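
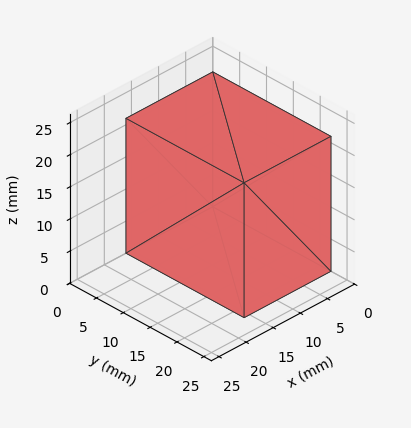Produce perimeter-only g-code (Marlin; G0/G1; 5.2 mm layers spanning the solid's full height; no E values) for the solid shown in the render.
Reading the render: the shape is a rectangular box, roughly 16 × 22 mm footprint and 21 mm tall (dimensions read to the nearest mm from the axis ticks). For the g-code, the solid's height is divided into equal slices at the stated Δz and each level perimeter traced with G1 moves after a G0 lift.

; perimeter-only toolpath
G21 ; units = mm
G90 ; absolute positioning
G28 ; home
; layer 1
G0 Z5.2
G0 X0.0 Y0.0
G1 X16.0 Y0.0
G1 X16.0 Y22.0
G1 X0.0 Y22.0
G1 X0.0 Y0.0
; layer 2
G0 Z10.5
G0 X0.0 Y0.0
G1 X16.0 Y0.0
G1 X16.0 Y22.0
G1 X0.0 Y22.0
G1 X0.0 Y0.0
; layer 3
G0 Z15.8
G0 X0.0 Y0.0
G1 X16.0 Y0.0
G1 X16.0 Y22.0
G1 X0.0 Y22.0
G1 X0.0 Y0.0
; layer 4
G0 Z21.0
G0 X0.0 Y0.0
G1 X16.0 Y0.0
G1 X16.0 Y22.0
G1 X0.0 Y22.0
G1 X0.0 Y0.0
M2 ; end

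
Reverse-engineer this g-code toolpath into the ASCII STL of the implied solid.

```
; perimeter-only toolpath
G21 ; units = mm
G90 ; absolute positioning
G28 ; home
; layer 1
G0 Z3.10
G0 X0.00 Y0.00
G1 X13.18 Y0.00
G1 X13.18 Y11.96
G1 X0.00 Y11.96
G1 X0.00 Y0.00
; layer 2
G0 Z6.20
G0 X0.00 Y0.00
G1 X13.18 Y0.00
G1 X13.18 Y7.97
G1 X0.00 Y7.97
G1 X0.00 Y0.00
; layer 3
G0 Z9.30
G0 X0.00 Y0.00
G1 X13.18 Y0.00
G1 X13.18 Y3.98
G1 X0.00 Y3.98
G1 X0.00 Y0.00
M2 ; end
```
solid part
  facet normal 0.0000 0.0000 -1.0000
    outer loop
      vertex 13.18 15.94 0.00
      vertex 13.18 0.00 0.00
      vertex 0.00 0.00 0.00
    endloop
  endfacet
  facet normal 0.0000 0.0000 -1.0000
    outer loop
      vertex 0.00 15.94 0.00
      vertex 13.18 15.94 0.00
      vertex 0.00 0.00 0.00
    endloop
  endfacet
  facet normal 0.0000 -1.0000 0.0000
    outer loop
      vertex 0.00 0.00 0.00
      vertex 13.18 0.00 0.00
      vertex 13.18 0.00 12.40
    endloop
  endfacet
  facet normal 0.0000 -1.0000 0.0000
    outer loop
      vertex 0.00 0.00 0.00
      vertex 13.18 0.00 12.40
      vertex 0.00 0.00 12.40
    endloop
  endfacet
  facet normal 0.0000 0.6140 0.7893
    outer loop
      vertex 0.00 0.00 12.40
      vertex 13.18 0.00 12.40
      vertex 13.18 15.94 0.00
    endloop
  endfacet
  facet normal 0.0000 0.6140 0.7893
    outer loop
      vertex 0.00 0.00 12.40
      vertex 13.18 15.94 0.00
      vertex 0.00 15.94 0.00
    endloop
  endfacet
  facet normal -1.0000 0.0000 0.0000
    outer loop
      vertex 0.00 0.00 12.40
      vertex 0.00 15.94 0.00
      vertex 0.00 0.00 0.00
    endloop
  endfacet
  facet normal 1.0000 0.0000 0.0000
    outer loop
      vertex 13.18 0.00 0.00
      vertex 13.18 15.94 0.00
      vertex 13.18 0.00 12.40
    endloop
  endfacet
endsolid part

The G0 Z moves step by Δz≈3.10 mm. The G1 loops shrink linearly with z, so the solid tapers from its base footprint up to z≈12.4. Closing with a flat bottom cap and the tapered top and triangulating gives 8 facets — a wedge (ramp): 13.2 × 15.9 mm base, rising to 12.4 mm along the y=0 edge and sloping linearly to z=0 at y=15.9.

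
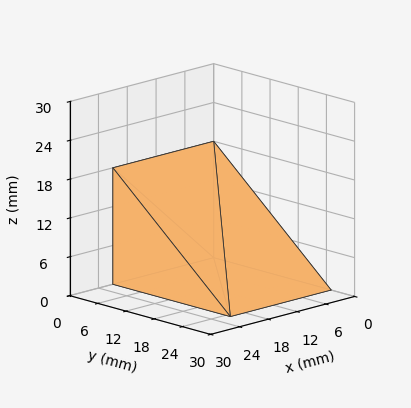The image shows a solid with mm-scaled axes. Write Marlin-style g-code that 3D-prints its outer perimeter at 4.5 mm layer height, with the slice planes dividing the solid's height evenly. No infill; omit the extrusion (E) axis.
Reading the render: the shape is a wedge (ramp): 21 × 25 mm base, rising to 18 mm along the y=0 edge and sloping linearly to z=0 at y=25 (dimensions read to the nearest mm from the axis ticks). For the g-code, the solid's height is divided into equal slices at the stated Δz and each level perimeter traced with G1 moves after a G0 lift.

; perimeter-only toolpath
G21 ; units = mm
G90 ; absolute positioning
G28 ; home
; layer 1
G0 Z4.5
G0 X0.0 Y0.0
G1 X21.0 Y0.0
G1 X21.0 Y18.8
G1 X0.0 Y18.8
G1 X0.0 Y0.0
; layer 2
G0 Z9.0
G0 X0.0 Y0.0
G1 X21.0 Y0.0
G1 X21.0 Y12.5
G1 X0.0 Y12.5
G1 X0.0 Y0.0
; layer 3
G0 Z13.5
G0 X0.0 Y0.0
G1 X21.0 Y0.0
G1 X21.0 Y6.2
G1 X0.0 Y6.2
G1 X0.0 Y0.0
M2 ; end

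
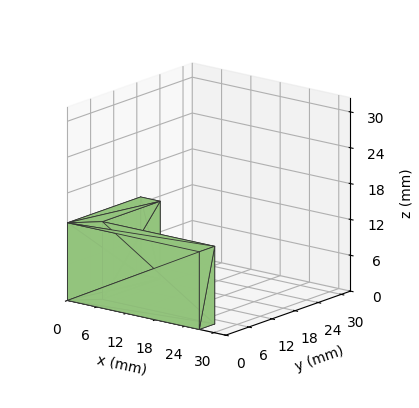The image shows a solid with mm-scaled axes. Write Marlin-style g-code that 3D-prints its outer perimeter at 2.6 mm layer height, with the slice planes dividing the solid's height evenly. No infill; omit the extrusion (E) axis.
Reading the render: the shape is an L-shaped prism: outer 27 × 19 mm, arm thicknesses ≈ 4 mm (horizontal) and 4 mm (vertical), extruded 13 mm in z (dimensions read to the nearest mm from the axis ticks). For the g-code, the solid's height is divided into equal slices at the stated Δz and each level perimeter traced with G1 moves after a G0 lift.

; perimeter-only toolpath
G21 ; units = mm
G90 ; absolute positioning
G28 ; home
; layer 1
G0 Z2.6
G0 X0.0 Y0.0
G1 X27.0 Y0.0
G1 X27.0 Y4.0
G1 X4.0 Y4.0
G1 X4.0 Y19.0
G1 X0.0 Y19.0
G1 X0.0 Y0.0
; layer 2
G0 Z5.2
G0 X0.0 Y0.0
G1 X27.0 Y0.0
G1 X27.0 Y4.0
G1 X4.0 Y4.0
G1 X4.0 Y19.0
G1 X0.0 Y19.0
G1 X0.0 Y0.0
; layer 3
G0 Z7.8
G0 X0.0 Y0.0
G1 X27.0 Y0.0
G1 X27.0 Y4.0
G1 X4.0 Y4.0
G1 X4.0 Y19.0
G1 X0.0 Y19.0
G1 X0.0 Y0.0
; layer 4
G0 Z10.4
G0 X0.0 Y0.0
G1 X27.0 Y0.0
G1 X27.0 Y4.0
G1 X4.0 Y4.0
G1 X4.0 Y19.0
G1 X0.0 Y19.0
G1 X0.0 Y0.0
; layer 5
G0 Z13.0
G0 X0.0 Y0.0
G1 X27.0 Y0.0
G1 X27.0 Y4.0
G1 X4.0 Y4.0
G1 X4.0 Y19.0
G1 X0.0 Y19.0
G1 X0.0 Y0.0
M2 ; end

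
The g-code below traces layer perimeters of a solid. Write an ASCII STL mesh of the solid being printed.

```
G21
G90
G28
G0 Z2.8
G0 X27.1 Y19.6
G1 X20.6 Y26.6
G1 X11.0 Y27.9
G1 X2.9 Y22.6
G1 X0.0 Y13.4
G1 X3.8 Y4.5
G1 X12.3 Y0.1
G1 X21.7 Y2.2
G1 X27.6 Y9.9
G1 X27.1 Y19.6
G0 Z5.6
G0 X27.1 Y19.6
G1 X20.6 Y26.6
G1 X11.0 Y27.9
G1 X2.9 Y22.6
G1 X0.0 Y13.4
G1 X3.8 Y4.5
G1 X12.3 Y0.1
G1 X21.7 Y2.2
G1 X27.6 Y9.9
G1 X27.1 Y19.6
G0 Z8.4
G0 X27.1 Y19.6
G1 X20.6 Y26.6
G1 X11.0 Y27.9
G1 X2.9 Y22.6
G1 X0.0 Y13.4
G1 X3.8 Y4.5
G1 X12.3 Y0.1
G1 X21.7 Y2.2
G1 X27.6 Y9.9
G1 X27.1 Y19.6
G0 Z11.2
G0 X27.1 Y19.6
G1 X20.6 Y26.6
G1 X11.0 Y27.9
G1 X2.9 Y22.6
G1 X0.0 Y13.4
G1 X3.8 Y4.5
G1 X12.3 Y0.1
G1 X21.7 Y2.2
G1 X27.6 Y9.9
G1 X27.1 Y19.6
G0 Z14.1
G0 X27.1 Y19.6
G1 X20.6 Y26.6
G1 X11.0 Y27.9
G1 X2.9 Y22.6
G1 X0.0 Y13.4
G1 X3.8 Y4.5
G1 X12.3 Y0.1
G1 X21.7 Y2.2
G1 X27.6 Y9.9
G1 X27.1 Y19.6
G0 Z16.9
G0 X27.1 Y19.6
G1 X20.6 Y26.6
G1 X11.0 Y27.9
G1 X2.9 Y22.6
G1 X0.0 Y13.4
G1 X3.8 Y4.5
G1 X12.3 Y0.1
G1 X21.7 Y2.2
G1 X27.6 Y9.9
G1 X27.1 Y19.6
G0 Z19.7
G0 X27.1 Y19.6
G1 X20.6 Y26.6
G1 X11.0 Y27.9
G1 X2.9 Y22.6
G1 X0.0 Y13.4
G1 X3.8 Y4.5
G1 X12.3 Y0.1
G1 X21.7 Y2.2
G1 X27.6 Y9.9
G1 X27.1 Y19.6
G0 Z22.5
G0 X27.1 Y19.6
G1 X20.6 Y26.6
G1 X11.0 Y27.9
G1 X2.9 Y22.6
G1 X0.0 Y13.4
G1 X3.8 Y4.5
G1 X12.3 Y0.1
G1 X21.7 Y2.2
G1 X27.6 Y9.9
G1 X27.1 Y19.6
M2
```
solid part
  facet normal 0.0000 0.0000 -1.0000
    outer loop
      vertex 11.0 27.9 0.0
      vertex 20.6 26.6 0.0
      vertex 27.1 19.6 0.0
    endloop
  endfacet
  facet normal 0.0000 0.0000 -1.0000
    outer loop
      vertex 2.9 22.6 0.0
      vertex 11.0 27.9 0.0
      vertex 27.1 19.6 0.0
    endloop
  endfacet
  facet normal 0.0000 0.0000 -1.0000
    outer loop
      vertex 0.0 13.4 0.0
      vertex 2.9 22.6 0.0
      vertex 27.1 19.6 0.0
    endloop
  endfacet
  facet normal 0.0000 0.0000 -1.0000
    outer loop
      vertex 3.8 4.5 0.0
      vertex 0.0 13.4 0.0
      vertex 27.1 19.6 0.0
    endloop
  endfacet
  facet normal 0.0000 0.0000 -1.0000
    outer loop
      vertex 12.3 0.1 0.0
      vertex 3.8 4.5 0.0
      vertex 27.1 19.6 0.0
    endloop
  endfacet
  facet normal 0.0000 0.0000 -1.0000
    outer loop
      vertex 21.7 2.2 0.0
      vertex 12.3 0.1 0.0
      vertex 27.1 19.6 0.0
    endloop
  endfacet
  facet normal 0.0000 0.0000 -1.0000
    outer loop
      vertex 27.6 9.9 0.0
      vertex 21.7 2.2 0.0
      vertex 27.1 19.6 0.0
    endloop
  endfacet
  facet normal 0.0000 0.0000 1.0000
    outer loop
      vertex 27.1 19.6 22.5
      vertex 20.6 26.6 22.5
      vertex 11.0 27.9 22.5
    endloop
  endfacet
  facet normal 0.0000 0.0000 1.0000
    outer loop
      vertex 27.1 19.6 22.5
      vertex 11.0 27.9 22.5
      vertex 2.9 22.6 22.5
    endloop
  endfacet
  facet normal 0.0000 0.0000 1.0000
    outer loop
      vertex 27.1 19.6 22.5
      vertex 2.9 22.6 22.5
      vertex 0.0 13.4 22.5
    endloop
  endfacet
  facet normal 0.0000 0.0000 1.0000
    outer loop
      vertex 27.1 19.6 22.5
      vertex 0.0 13.4 22.5
      vertex 3.8 4.5 22.5
    endloop
  endfacet
  facet normal 0.0000 0.0000 1.0000
    outer loop
      vertex 27.1 19.6 22.5
      vertex 3.8 4.5 22.5
      vertex 12.3 0.1 22.5
    endloop
  endfacet
  facet normal 0.0000 0.0000 1.0000
    outer loop
      vertex 27.1 19.6 22.5
      vertex 12.3 0.1 22.5
      vertex 21.7 2.2 22.5
    endloop
  endfacet
  facet normal 0.0000 0.0000 1.0000
    outer loop
      vertex 27.1 19.6 22.5
      vertex 21.7 2.2 22.5
      vertex 27.6 9.9 22.5
    endloop
  endfacet
  facet normal 0.7328 0.6805 0.0000
    outer loop
      vertex 27.1 19.6 0.0
      vertex 20.6 26.6 0.0
      vertex 20.6 26.6 22.5
    endloop
  endfacet
  facet normal 0.7328 0.6805 0.0000
    outer loop
      vertex 27.1 19.6 0.0
      vertex 20.6 26.6 22.5
      vertex 27.1 19.6 22.5
    endloop
  endfacet
  facet normal 0.1342 0.9910 0.0000
    outer loop
      vertex 20.6 26.6 0.0
      vertex 11.0 27.9 0.0
      vertex 11.0 27.9 22.5
    endloop
  endfacet
  facet normal 0.1342 0.9910 0.0000
    outer loop
      vertex 20.6 26.6 0.0
      vertex 11.0 27.9 22.5
      vertex 20.6 26.6 22.5
    endloop
  endfacet
  facet normal -0.5475 0.8368 0.0000
    outer loop
      vertex 11.0 27.9 0.0
      vertex 2.9 22.6 0.0
      vertex 2.9 22.6 22.5
    endloop
  endfacet
  facet normal -0.5475 0.8368 0.0000
    outer loop
      vertex 11.0 27.9 0.0
      vertex 2.9 22.6 22.5
      vertex 11.0 27.9 22.5
    endloop
  endfacet
  facet normal -0.9537 0.3006 0.0000
    outer loop
      vertex 2.9 22.6 0.0
      vertex 0.0 13.4 0.0
      vertex 0.0 13.4 22.5
    endloop
  endfacet
  facet normal -0.9537 0.3006 0.0000
    outer loop
      vertex 2.9 22.6 0.0
      vertex 0.0 13.4 22.5
      vertex 2.9 22.6 22.5
    endloop
  endfacet
  facet normal -0.9197 -0.3927 0.0000
    outer loop
      vertex 0.0 13.4 0.0
      vertex 3.8 4.5 0.0
      vertex 3.8 4.5 22.5
    endloop
  endfacet
  facet normal -0.9197 -0.3927 0.0000
    outer loop
      vertex 0.0 13.4 0.0
      vertex 3.8 4.5 22.5
      vertex 0.0 13.4 22.5
    endloop
  endfacet
  facet normal -0.4597 -0.8881 0.0000
    outer loop
      vertex 3.8 4.5 0.0
      vertex 12.3 0.1 0.0
      vertex 12.3 0.1 22.5
    endloop
  endfacet
  facet normal -0.4597 -0.8881 0.0000
    outer loop
      vertex 3.8 4.5 0.0
      vertex 12.3 0.1 22.5
      vertex 3.8 4.5 22.5
    endloop
  endfacet
  facet normal 0.2180 -0.9759 0.0000
    outer loop
      vertex 12.3 0.1 0.0
      vertex 21.7 2.2 0.0
      vertex 21.7 2.2 22.5
    endloop
  endfacet
  facet normal 0.2180 -0.9759 0.0000
    outer loop
      vertex 12.3 0.1 0.0
      vertex 21.7 2.2 22.5
      vertex 12.3 0.1 22.5
    endloop
  endfacet
  facet normal 0.7938 -0.6082 0.0000
    outer loop
      vertex 21.7 2.2 0.0
      vertex 27.6 9.9 0.0
      vertex 27.6 9.9 22.5
    endloop
  endfacet
  facet normal 0.7938 -0.6082 0.0000
    outer loop
      vertex 21.7 2.2 0.0
      vertex 27.6 9.9 22.5
      vertex 21.7 2.2 22.5
    endloop
  endfacet
  facet normal 0.9987 0.0515 0.0000
    outer loop
      vertex 27.6 9.9 0.0
      vertex 27.1 19.6 0.0
      vertex 27.1 19.6 22.5
    endloop
  endfacet
  facet normal 0.9987 0.0515 0.0000
    outer loop
      vertex 27.6 9.9 0.0
      vertex 27.1 19.6 22.5
      vertex 27.6 9.9 22.5
    endloop
  endfacet
endsolid part

The G0 Z moves step by Δz≈2.8 mm. Every layer's G1 loop is the same polygon, so the solid is a straight extrusion of it from z=0 to z≈22.5. Closing with flat bottom and top caps and triangulating gives 32 facets — a regular 9-sided prism (a cylinder approximated with 9 flat sides), circumscribed radius ≈ 14.1 mm, height ≈ 22.5 mm.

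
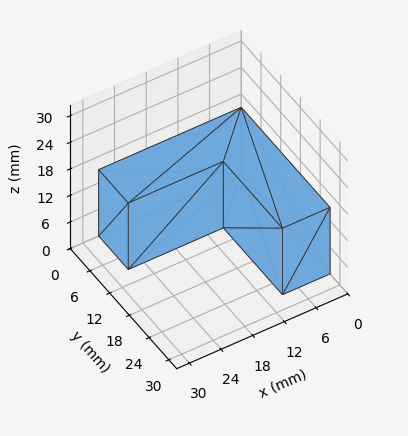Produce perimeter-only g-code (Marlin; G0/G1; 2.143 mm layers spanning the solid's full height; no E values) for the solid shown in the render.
Reading the render: the shape is an L-shaped prism: outer 27 × 27 mm, arm thicknesses ≈ 9 mm (horizontal) and 9 mm (vertical), extruded 15 mm in z (dimensions read to the nearest mm from the axis ticks). For the g-code, the solid's height is divided into equal slices at the stated Δz and each level perimeter traced with G1 moves after a G0 lift.

; perimeter-only toolpath
G21 ; units = mm
G90 ; absolute positioning
G28 ; home
; layer 1
G0 Z2.143
G0 X0.000 Y0.000
G1 X27.000 Y0.000
G1 X27.000 Y9.000
G1 X9.000 Y9.000
G1 X9.000 Y27.000
G1 X0.000 Y27.000
G1 X0.000 Y0.000
; layer 2
G0 Z4.286
G0 X0.000 Y0.000
G1 X27.000 Y0.000
G1 X27.000 Y9.000
G1 X9.000 Y9.000
G1 X9.000 Y27.000
G1 X0.000 Y27.000
G1 X0.000 Y0.000
; layer 3
G0 Z6.429
G0 X0.000 Y0.000
G1 X27.000 Y0.000
G1 X27.000 Y9.000
G1 X9.000 Y9.000
G1 X9.000 Y27.000
G1 X0.000 Y27.000
G1 X0.000 Y0.000
; layer 4
G0 Z8.571
G0 X0.000 Y0.000
G1 X27.000 Y0.000
G1 X27.000 Y9.000
G1 X9.000 Y9.000
G1 X9.000 Y27.000
G1 X0.000 Y27.000
G1 X0.000 Y0.000
; layer 5
G0 Z10.714
G0 X0.000 Y0.000
G1 X27.000 Y0.000
G1 X27.000 Y9.000
G1 X9.000 Y9.000
G1 X9.000 Y27.000
G1 X0.000 Y27.000
G1 X0.000 Y0.000
; layer 6
G0 Z12.857
G0 X0.000 Y0.000
G1 X27.000 Y0.000
G1 X27.000 Y9.000
G1 X9.000 Y9.000
G1 X9.000 Y27.000
G1 X0.000 Y27.000
G1 X0.000 Y0.000
; layer 7
G0 Z15.000
G0 X0.000 Y0.000
G1 X27.000 Y0.000
G1 X27.000 Y9.000
G1 X9.000 Y9.000
G1 X9.000 Y27.000
G1 X0.000 Y27.000
G1 X0.000 Y0.000
M2 ; end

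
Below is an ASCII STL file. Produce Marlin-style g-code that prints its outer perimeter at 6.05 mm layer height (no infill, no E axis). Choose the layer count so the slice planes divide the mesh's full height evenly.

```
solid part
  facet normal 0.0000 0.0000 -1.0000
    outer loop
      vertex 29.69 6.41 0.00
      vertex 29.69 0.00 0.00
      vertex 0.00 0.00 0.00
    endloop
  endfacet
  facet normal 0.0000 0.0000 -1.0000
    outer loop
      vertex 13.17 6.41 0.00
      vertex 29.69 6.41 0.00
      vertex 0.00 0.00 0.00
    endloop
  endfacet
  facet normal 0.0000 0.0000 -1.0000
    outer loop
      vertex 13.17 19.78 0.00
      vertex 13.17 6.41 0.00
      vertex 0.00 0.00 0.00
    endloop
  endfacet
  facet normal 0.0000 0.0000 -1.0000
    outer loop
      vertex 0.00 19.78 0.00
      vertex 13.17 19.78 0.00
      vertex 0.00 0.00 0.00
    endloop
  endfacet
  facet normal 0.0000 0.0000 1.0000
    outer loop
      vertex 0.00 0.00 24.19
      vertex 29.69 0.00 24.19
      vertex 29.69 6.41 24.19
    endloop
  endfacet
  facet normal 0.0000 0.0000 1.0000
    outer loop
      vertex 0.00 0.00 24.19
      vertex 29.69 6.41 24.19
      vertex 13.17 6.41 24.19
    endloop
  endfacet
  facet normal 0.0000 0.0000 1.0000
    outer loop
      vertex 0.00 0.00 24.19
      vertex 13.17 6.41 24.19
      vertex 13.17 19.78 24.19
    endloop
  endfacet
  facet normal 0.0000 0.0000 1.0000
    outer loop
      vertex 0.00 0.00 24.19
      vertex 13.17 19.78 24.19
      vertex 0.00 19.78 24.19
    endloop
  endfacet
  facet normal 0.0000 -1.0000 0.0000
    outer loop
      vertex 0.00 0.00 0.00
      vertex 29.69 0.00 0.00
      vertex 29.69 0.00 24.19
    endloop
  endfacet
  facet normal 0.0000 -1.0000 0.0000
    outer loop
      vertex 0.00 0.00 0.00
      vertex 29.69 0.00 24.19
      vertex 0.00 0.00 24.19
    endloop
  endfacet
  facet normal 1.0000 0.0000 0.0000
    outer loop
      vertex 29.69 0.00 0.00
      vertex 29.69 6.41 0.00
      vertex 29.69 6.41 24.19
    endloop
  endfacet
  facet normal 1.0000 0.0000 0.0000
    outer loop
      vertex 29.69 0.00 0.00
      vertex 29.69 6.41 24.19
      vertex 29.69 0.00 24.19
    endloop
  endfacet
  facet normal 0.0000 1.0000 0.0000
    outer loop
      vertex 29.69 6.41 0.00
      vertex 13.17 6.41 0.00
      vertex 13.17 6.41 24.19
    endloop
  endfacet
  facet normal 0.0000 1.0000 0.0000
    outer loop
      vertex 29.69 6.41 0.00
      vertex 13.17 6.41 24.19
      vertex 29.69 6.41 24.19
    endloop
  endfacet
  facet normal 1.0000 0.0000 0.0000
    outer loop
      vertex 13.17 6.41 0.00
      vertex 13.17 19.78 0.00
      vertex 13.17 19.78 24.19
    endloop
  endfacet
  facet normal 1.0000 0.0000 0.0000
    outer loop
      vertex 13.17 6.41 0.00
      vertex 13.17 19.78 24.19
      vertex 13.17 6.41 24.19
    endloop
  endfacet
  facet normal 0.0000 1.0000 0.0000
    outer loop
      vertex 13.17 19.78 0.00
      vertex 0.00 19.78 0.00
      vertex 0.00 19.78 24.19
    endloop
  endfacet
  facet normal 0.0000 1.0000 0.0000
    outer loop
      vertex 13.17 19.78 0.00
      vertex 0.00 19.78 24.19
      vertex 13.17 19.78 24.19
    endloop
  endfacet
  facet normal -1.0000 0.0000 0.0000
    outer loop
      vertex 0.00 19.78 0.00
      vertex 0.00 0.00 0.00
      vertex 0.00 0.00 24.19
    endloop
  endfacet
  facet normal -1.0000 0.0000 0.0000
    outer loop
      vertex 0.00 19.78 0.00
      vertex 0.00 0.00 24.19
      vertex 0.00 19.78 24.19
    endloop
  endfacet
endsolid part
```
; perimeter-only toolpath
G21 ; units = mm
G90 ; absolute positioning
G28 ; home
; layer 1
G0 Z6.05
G0 X0.00 Y0.00
G1 X29.69 Y0.00
G1 X29.69 Y6.41
G1 X13.17 Y6.41
G1 X13.17 Y19.78
G1 X0.00 Y19.78
G1 X0.00 Y0.00
; layer 2
G0 Z12.10
G0 X0.00 Y0.00
G1 X29.69 Y0.00
G1 X29.69 Y6.41
G1 X13.17 Y6.41
G1 X13.17 Y19.78
G1 X0.00 Y19.78
G1 X0.00 Y0.00
; layer 3
G0 Z18.14
G0 X0.00 Y0.00
G1 X29.69 Y0.00
G1 X29.69 Y6.41
G1 X13.17 Y6.41
G1 X13.17 Y19.78
G1 X0.00 Y19.78
G1 X0.00 Y0.00
; layer 4
G0 Z24.19
G0 X0.00 Y0.00
G1 X29.69 Y0.00
G1 X29.69 Y6.41
G1 X13.17 Y6.41
G1 X13.17 Y19.78
G1 X0.00 Y19.78
G1 X0.00 Y0.00
M2 ; end

The solid is an L-shaped prism: outer 29.7 × 19.8 mm, arm thicknesses ≈ 6.41 mm (horizontal) and 13.2 mm (vertical), extruded 24.2 mm in z. Slicing at Δz = 6.05 mm — 4 equal slices spanning the solid's height, so layer i sits at z = i·h/4 — gives 4 non-empty perimeters. Each is a 6-segment closed polygon; G0 lifts to the layer z and rapids to the start vertex, then G1 traces the edges.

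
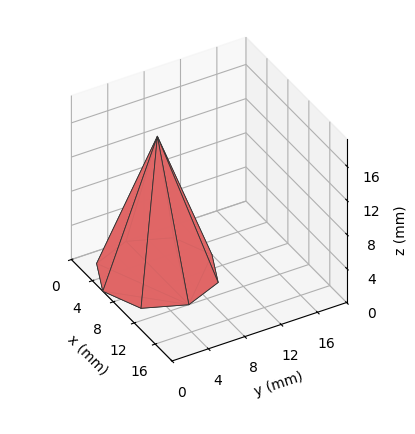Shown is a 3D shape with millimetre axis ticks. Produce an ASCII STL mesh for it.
Reading the render: the shape is a regular 8-sided pyramid, base circumscribed radius ≈ 6 mm, apex at z ≈ 16 mm (dimensions read to the nearest mm from the axis ticks). For the STL, each face is triangulated and given an outward normal.

solid part
  facet normal 0.0000 0.0000 -1.0000
    outer loop
      vertex 6.00 12.00 0.00
      vertex 10.24 10.24 0.00
      vertex 12.00 6.00 0.00
    endloop
  endfacet
  facet normal 0.0000 0.0000 -1.0000
    outer loop
      vertex 1.76 10.24 0.00
      vertex 6.00 12.00 0.00
      vertex 12.00 6.00 0.00
    endloop
  endfacet
  facet normal 0.0000 0.0000 -1.0000
    outer loop
      vertex 0.00 6.00 0.00
      vertex 1.76 10.24 0.00
      vertex 12.00 6.00 0.00
    endloop
  endfacet
  facet normal 0.0000 0.0000 -1.0000
    outer loop
      vertex 1.76 1.76 0.00
      vertex 0.00 6.00 0.00
      vertex 12.00 6.00 0.00
    endloop
  endfacet
  facet normal 0.0000 0.0000 -1.0000
    outer loop
      vertex 6.00 0.00 0.00
      vertex 1.76 1.76 0.00
      vertex 12.00 6.00 0.00
    endloop
  endfacet
  facet normal 0.0000 0.0000 -1.0000
    outer loop
      vertex 10.24 1.76 0.00
      vertex 6.00 0.00 0.00
      vertex 12.00 6.00 0.00
    endloop
  endfacet
  facet normal 0.8727 0.3623 0.3273
    outer loop
      vertex 12.00 6.00 0.00
      vertex 10.24 10.24 0.00
      vertex 6.00 6.00 16.00
    endloop
  endfacet
  facet normal 0.3623 0.8727 0.3273
    outer loop
      vertex 10.24 10.24 0.00
      vertex 6.00 12.00 0.00
      vertex 6.00 6.00 16.00
    endloop
  endfacet
  facet normal -0.3623 0.8727 0.3273
    outer loop
      vertex 6.00 12.00 0.00
      vertex 1.76 10.24 0.00
      vertex 6.00 6.00 16.00
    endloop
  endfacet
  facet normal -0.8727 0.3623 0.3273
    outer loop
      vertex 1.76 10.24 0.00
      vertex 0.00 6.00 0.00
      vertex 6.00 6.00 16.00
    endloop
  endfacet
  facet normal -0.8727 -0.3623 0.3273
    outer loop
      vertex 0.00 6.00 0.00
      vertex 1.76 1.76 0.00
      vertex 6.00 6.00 16.00
    endloop
  endfacet
  facet normal -0.3623 -0.8727 0.3273
    outer loop
      vertex 1.76 1.76 0.00
      vertex 6.00 0.00 0.00
      vertex 6.00 6.00 16.00
    endloop
  endfacet
  facet normal 0.3623 -0.8727 0.3273
    outer loop
      vertex 6.00 0.00 0.00
      vertex 10.24 1.76 0.00
      vertex 6.00 6.00 16.00
    endloop
  endfacet
  facet normal 0.8727 -0.3623 0.3273
    outer loop
      vertex 10.24 1.76 0.00
      vertex 12.00 6.00 0.00
      vertex 6.00 6.00 16.00
    endloop
  endfacet
endsolid part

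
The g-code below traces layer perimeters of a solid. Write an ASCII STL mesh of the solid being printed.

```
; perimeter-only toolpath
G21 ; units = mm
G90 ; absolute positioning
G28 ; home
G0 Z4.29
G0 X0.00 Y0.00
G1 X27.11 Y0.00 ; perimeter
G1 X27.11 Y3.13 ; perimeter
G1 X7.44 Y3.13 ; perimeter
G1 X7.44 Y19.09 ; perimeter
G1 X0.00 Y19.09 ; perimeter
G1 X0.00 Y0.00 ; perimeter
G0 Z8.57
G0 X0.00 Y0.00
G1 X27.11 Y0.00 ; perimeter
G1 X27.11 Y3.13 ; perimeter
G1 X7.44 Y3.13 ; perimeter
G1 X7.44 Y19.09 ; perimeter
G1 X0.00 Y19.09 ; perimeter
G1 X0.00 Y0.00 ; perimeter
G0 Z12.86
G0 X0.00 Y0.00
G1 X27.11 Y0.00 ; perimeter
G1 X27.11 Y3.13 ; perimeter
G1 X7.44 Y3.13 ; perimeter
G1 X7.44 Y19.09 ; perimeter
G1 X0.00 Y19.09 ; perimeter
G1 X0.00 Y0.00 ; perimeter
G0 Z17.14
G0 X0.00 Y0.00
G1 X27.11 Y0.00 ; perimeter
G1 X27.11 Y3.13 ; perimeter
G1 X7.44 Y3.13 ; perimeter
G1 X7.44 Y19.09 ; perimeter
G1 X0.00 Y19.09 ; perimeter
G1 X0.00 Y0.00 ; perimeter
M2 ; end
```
solid part
  facet normal 0.0000 0.0000 -1.0000
    outer loop
      vertex 27.11 3.13 0.00
      vertex 27.11 0.00 0.00
      vertex 0.00 0.00 0.00
    endloop
  endfacet
  facet normal 0.0000 0.0000 -1.0000
    outer loop
      vertex 7.44 3.13 0.00
      vertex 27.11 3.13 0.00
      vertex 0.00 0.00 0.00
    endloop
  endfacet
  facet normal 0.0000 0.0000 -1.0000
    outer loop
      vertex 7.44 19.09 0.00
      vertex 7.44 3.13 0.00
      vertex 0.00 0.00 0.00
    endloop
  endfacet
  facet normal 0.0000 0.0000 -1.0000
    outer loop
      vertex 0.00 19.09 0.00
      vertex 7.44 19.09 0.00
      vertex 0.00 0.00 0.00
    endloop
  endfacet
  facet normal 0.0000 0.0000 1.0000
    outer loop
      vertex 0.00 0.00 17.14
      vertex 27.11 0.00 17.14
      vertex 27.11 3.13 17.14
    endloop
  endfacet
  facet normal 0.0000 0.0000 1.0000
    outer loop
      vertex 0.00 0.00 17.14
      vertex 27.11 3.13 17.14
      vertex 7.44 3.13 17.14
    endloop
  endfacet
  facet normal 0.0000 0.0000 1.0000
    outer loop
      vertex 0.00 0.00 17.14
      vertex 7.44 3.13 17.14
      vertex 7.44 19.09 17.14
    endloop
  endfacet
  facet normal 0.0000 0.0000 1.0000
    outer loop
      vertex 0.00 0.00 17.14
      vertex 7.44 19.09 17.14
      vertex 0.00 19.09 17.14
    endloop
  endfacet
  facet normal 0.0000 -1.0000 0.0000
    outer loop
      vertex 0.00 0.00 0.00
      vertex 27.11 0.00 0.00
      vertex 27.11 0.00 17.14
    endloop
  endfacet
  facet normal 0.0000 -1.0000 0.0000
    outer loop
      vertex 0.00 0.00 0.00
      vertex 27.11 0.00 17.14
      vertex 0.00 0.00 17.14
    endloop
  endfacet
  facet normal 1.0000 0.0000 0.0000
    outer loop
      vertex 27.11 0.00 0.00
      vertex 27.11 3.13 0.00
      vertex 27.11 3.13 17.14
    endloop
  endfacet
  facet normal 1.0000 0.0000 0.0000
    outer loop
      vertex 27.11 0.00 0.00
      vertex 27.11 3.13 17.14
      vertex 27.11 0.00 17.14
    endloop
  endfacet
  facet normal 0.0000 1.0000 0.0000
    outer loop
      vertex 27.11 3.13 0.00
      vertex 7.44 3.13 0.00
      vertex 7.44 3.13 17.14
    endloop
  endfacet
  facet normal 0.0000 1.0000 0.0000
    outer loop
      vertex 27.11 3.13 0.00
      vertex 7.44 3.13 17.14
      vertex 27.11 3.13 17.14
    endloop
  endfacet
  facet normal 1.0000 0.0000 0.0000
    outer loop
      vertex 7.44 3.13 0.00
      vertex 7.44 19.09 0.00
      vertex 7.44 19.09 17.14
    endloop
  endfacet
  facet normal 1.0000 0.0000 0.0000
    outer loop
      vertex 7.44 3.13 0.00
      vertex 7.44 19.09 17.14
      vertex 7.44 3.13 17.14
    endloop
  endfacet
  facet normal 0.0000 1.0000 0.0000
    outer loop
      vertex 7.44 19.09 0.00
      vertex 0.00 19.09 0.00
      vertex 0.00 19.09 17.14
    endloop
  endfacet
  facet normal 0.0000 1.0000 0.0000
    outer loop
      vertex 7.44 19.09 0.00
      vertex 0.00 19.09 17.14
      vertex 7.44 19.09 17.14
    endloop
  endfacet
  facet normal -1.0000 0.0000 0.0000
    outer loop
      vertex 0.00 19.09 0.00
      vertex 0.00 0.00 0.00
      vertex 0.00 0.00 17.14
    endloop
  endfacet
  facet normal -1.0000 0.0000 0.0000
    outer loop
      vertex 0.00 19.09 0.00
      vertex 0.00 0.00 17.14
      vertex 0.00 19.09 17.14
    endloop
  endfacet
endsolid part

The G0 Z moves step by Δz≈4.29 mm. Every layer's G1 loop is the same polygon, so the solid is a straight extrusion of it from z=0 to z≈17.1. Closing with flat bottom and top caps and triangulating gives 20 facets — an L-shaped prism: outer 27.1 × 19.1 mm, arm thicknesses ≈ 3.13 mm (horizontal) and 7.44 mm (vertical), extruded 17.1 mm in z.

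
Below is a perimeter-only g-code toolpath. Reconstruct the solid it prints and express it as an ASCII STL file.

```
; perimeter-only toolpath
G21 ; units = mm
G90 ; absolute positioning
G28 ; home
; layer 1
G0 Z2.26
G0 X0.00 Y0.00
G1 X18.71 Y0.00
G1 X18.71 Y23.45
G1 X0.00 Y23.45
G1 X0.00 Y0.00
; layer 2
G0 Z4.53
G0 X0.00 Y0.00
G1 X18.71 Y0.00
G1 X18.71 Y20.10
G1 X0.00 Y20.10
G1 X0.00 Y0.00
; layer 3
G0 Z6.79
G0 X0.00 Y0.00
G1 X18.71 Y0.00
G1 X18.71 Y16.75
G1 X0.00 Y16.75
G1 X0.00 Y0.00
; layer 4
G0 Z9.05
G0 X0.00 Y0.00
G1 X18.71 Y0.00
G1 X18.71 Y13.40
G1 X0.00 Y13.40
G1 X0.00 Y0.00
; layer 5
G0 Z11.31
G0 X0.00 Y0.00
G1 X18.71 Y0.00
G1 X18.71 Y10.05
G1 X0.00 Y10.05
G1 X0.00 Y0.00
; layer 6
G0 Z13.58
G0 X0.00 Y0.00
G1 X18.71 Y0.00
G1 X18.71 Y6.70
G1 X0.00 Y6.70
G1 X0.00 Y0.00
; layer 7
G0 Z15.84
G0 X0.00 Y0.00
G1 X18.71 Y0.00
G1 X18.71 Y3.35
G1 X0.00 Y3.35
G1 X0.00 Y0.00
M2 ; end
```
solid part
  facet normal 0.0000 0.0000 -1.0000
    outer loop
      vertex 18.71 26.80 0.00
      vertex 18.71 0.00 0.00
      vertex 0.00 0.00 0.00
    endloop
  endfacet
  facet normal 0.0000 0.0000 -1.0000
    outer loop
      vertex 0.00 26.80 0.00
      vertex 18.71 26.80 0.00
      vertex 0.00 0.00 0.00
    endloop
  endfacet
  facet normal 0.0000 -1.0000 0.0000
    outer loop
      vertex 0.00 0.00 0.00
      vertex 18.71 0.00 0.00
      vertex 18.71 0.00 18.10
    endloop
  endfacet
  facet normal 0.0000 -1.0000 0.0000
    outer loop
      vertex 0.00 0.00 0.00
      vertex 18.71 0.00 18.10
      vertex 0.00 0.00 18.10
    endloop
  endfacet
  facet normal 0.0000 0.5597 0.8287
    outer loop
      vertex 0.00 0.00 18.10
      vertex 18.71 0.00 18.10
      vertex 18.71 26.80 0.00
    endloop
  endfacet
  facet normal 0.0000 0.5597 0.8287
    outer loop
      vertex 0.00 0.00 18.10
      vertex 18.71 26.80 0.00
      vertex 0.00 26.80 0.00
    endloop
  endfacet
  facet normal -1.0000 0.0000 0.0000
    outer loop
      vertex 0.00 0.00 18.10
      vertex 0.00 26.80 0.00
      vertex 0.00 0.00 0.00
    endloop
  endfacet
  facet normal 1.0000 0.0000 0.0000
    outer loop
      vertex 18.71 0.00 0.00
      vertex 18.71 26.80 0.00
      vertex 18.71 0.00 18.10
    endloop
  endfacet
endsolid part

The G0 Z moves step by Δz≈2.26 mm. The G1 loops shrink linearly with z, so the solid tapers from its base footprint up to z≈18.1. Closing with a flat bottom cap and the tapered top and triangulating gives 8 facets — a wedge (ramp): 18.7 × 26.8 mm base, rising to 18.1 mm along the y=0 edge and sloping linearly to z=0 at y=26.8.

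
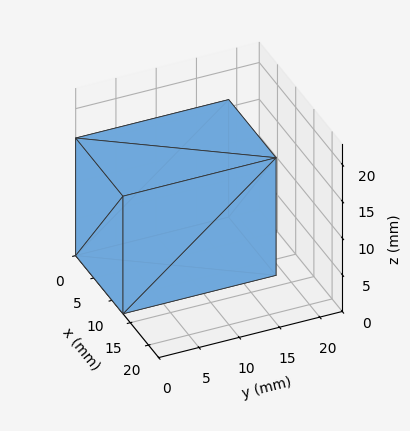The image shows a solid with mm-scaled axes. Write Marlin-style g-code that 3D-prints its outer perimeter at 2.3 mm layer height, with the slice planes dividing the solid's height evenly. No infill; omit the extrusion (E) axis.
Reading the render: the shape is a rectangular box, roughly 13 × 19 mm footprint and 16 mm tall (dimensions read to the nearest mm from the axis ticks). For the g-code, the solid's height is divided into equal slices at the stated Δz and each level perimeter traced with G1 moves after a G0 lift.

; perimeter-only toolpath
G21 ; units = mm
G90 ; absolute positioning
G28 ; home
; layer 1
G0 Z2.3
G0 X0.0 Y0.0
G1 X13.0 Y0.0
G1 X13.0 Y19.0
G1 X0.0 Y19.0
G1 X0.0 Y0.0
; layer 2
G0 Z4.6
G0 X0.0 Y0.0
G1 X13.0 Y0.0
G1 X13.0 Y19.0
G1 X0.0 Y19.0
G1 X0.0 Y0.0
; layer 3
G0 Z6.9
G0 X0.0 Y0.0
G1 X13.0 Y0.0
G1 X13.0 Y19.0
G1 X0.0 Y19.0
G1 X0.0 Y0.0
; layer 4
G0 Z9.1
G0 X0.0 Y0.0
G1 X13.0 Y0.0
G1 X13.0 Y19.0
G1 X0.0 Y19.0
G1 X0.0 Y0.0
; layer 5
G0 Z11.4
G0 X0.0 Y0.0
G1 X13.0 Y0.0
G1 X13.0 Y19.0
G1 X0.0 Y19.0
G1 X0.0 Y0.0
; layer 6
G0 Z13.7
G0 X0.0 Y0.0
G1 X13.0 Y0.0
G1 X13.0 Y19.0
G1 X0.0 Y19.0
G1 X0.0 Y0.0
; layer 7
G0 Z16.0
G0 X0.0 Y0.0
G1 X13.0 Y0.0
G1 X13.0 Y19.0
G1 X0.0 Y19.0
G1 X0.0 Y0.0
M2 ; end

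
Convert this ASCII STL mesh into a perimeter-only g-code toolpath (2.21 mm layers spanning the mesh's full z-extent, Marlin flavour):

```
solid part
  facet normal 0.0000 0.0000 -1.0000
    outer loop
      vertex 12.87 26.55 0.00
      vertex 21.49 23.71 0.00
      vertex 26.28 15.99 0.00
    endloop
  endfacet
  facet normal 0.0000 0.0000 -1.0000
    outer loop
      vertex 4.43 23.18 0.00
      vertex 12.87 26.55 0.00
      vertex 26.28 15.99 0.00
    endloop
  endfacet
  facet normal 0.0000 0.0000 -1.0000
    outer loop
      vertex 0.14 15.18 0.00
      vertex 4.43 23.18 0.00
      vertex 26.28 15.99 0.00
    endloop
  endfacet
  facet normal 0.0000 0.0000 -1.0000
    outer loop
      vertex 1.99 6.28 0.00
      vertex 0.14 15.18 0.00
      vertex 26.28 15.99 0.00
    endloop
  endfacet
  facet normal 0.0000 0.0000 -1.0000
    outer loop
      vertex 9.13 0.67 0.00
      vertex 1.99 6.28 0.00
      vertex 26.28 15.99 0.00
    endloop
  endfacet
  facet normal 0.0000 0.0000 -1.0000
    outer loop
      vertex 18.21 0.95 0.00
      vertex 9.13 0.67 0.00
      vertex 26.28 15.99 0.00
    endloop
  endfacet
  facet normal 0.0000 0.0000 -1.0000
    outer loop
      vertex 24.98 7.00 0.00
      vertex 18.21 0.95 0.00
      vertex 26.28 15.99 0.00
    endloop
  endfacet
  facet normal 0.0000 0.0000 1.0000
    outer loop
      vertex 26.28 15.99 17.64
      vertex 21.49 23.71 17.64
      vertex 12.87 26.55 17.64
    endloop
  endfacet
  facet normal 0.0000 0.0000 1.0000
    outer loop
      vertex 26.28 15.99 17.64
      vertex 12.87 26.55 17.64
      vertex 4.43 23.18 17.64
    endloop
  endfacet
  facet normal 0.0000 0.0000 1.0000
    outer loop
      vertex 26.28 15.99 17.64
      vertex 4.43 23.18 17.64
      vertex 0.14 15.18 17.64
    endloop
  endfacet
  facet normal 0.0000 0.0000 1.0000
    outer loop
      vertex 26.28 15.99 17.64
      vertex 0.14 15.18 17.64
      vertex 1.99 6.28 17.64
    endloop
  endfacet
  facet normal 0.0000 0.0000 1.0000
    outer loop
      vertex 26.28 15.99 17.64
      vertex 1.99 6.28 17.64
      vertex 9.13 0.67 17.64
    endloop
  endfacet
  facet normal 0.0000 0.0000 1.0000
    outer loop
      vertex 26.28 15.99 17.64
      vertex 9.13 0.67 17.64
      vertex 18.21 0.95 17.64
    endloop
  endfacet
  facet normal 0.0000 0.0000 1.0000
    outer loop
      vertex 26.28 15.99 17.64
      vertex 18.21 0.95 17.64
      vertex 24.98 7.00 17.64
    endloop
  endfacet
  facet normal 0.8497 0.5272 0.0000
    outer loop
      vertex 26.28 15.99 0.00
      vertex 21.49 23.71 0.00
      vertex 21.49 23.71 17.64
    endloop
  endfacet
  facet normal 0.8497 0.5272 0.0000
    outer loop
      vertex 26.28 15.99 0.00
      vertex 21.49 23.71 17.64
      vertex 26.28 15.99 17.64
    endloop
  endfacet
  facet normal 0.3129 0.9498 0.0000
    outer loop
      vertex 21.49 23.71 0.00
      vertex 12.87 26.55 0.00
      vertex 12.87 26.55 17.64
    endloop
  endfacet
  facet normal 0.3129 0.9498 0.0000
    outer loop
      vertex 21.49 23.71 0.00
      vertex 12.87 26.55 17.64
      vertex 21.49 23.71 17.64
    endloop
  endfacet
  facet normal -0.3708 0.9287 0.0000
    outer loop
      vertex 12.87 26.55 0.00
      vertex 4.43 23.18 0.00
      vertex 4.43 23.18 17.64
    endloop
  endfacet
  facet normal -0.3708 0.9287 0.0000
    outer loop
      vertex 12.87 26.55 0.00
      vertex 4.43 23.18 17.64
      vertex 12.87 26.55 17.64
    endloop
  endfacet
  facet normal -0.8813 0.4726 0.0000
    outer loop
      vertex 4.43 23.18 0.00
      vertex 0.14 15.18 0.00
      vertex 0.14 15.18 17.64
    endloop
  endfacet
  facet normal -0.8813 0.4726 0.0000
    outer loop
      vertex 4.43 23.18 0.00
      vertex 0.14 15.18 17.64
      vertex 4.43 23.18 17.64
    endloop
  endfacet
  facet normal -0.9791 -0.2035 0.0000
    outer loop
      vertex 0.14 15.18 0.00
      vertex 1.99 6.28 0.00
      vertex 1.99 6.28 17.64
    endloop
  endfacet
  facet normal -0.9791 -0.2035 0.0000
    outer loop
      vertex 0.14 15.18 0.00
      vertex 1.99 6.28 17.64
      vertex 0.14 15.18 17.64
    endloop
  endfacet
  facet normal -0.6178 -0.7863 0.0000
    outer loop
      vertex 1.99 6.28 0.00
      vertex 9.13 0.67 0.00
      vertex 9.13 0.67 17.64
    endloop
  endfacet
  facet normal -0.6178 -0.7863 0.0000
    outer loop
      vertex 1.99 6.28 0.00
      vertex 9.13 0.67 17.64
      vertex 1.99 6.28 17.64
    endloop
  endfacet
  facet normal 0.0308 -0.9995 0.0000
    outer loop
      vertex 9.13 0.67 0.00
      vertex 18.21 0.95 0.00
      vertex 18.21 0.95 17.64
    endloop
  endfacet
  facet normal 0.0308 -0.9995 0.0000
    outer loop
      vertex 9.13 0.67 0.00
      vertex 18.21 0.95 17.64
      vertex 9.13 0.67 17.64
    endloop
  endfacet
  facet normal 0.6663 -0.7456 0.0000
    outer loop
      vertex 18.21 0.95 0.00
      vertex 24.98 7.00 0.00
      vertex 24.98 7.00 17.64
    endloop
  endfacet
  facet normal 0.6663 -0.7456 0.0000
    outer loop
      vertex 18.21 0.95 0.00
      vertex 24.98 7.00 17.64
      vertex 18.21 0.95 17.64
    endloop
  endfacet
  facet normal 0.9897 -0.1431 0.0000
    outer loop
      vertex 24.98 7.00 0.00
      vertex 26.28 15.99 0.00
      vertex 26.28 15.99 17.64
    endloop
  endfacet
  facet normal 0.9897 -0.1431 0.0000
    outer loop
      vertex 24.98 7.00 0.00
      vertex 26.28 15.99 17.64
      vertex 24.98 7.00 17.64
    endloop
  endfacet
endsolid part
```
; perimeter-only toolpath
G21 ; units = mm
G90 ; absolute positioning
G28 ; home
; layer 1
G0 Z2.21
G0 X26.28 Y15.99
G1 X21.49 Y23.71
G1 X12.87 Y26.55
G1 X4.43 Y23.18
G1 X0.14 Y15.18
G1 X1.99 Y6.28
G1 X9.13 Y0.67
G1 X18.21 Y0.95
G1 X24.98 Y7.00
G1 X26.28 Y15.99
; layer 2
G0 Z4.41
G0 X26.28 Y15.99
G1 X21.49 Y23.71
G1 X12.87 Y26.55
G1 X4.43 Y23.18
G1 X0.14 Y15.18
G1 X1.99 Y6.28
G1 X9.13 Y0.67
G1 X18.21 Y0.95
G1 X24.98 Y7.00
G1 X26.28 Y15.99
; layer 3
G0 Z6.62
G0 X26.28 Y15.99
G1 X21.49 Y23.71
G1 X12.87 Y26.55
G1 X4.43 Y23.18
G1 X0.14 Y15.18
G1 X1.99 Y6.28
G1 X9.13 Y0.67
G1 X18.21 Y0.95
G1 X24.98 Y7.00
G1 X26.28 Y15.99
; layer 4
G0 Z8.82
G0 X26.28 Y15.99
G1 X21.49 Y23.71
G1 X12.87 Y26.55
G1 X4.43 Y23.18
G1 X0.14 Y15.18
G1 X1.99 Y6.28
G1 X9.13 Y0.67
G1 X18.21 Y0.95
G1 X24.98 Y7.00
G1 X26.28 Y15.99
; layer 5
G0 Z11.03
G0 X26.28 Y15.99
G1 X21.49 Y23.71
G1 X12.87 Y26.55
G1 X4.43 Y23.18
G1 X0.14 Y15.18
G1 X1.99 Y6.28
G1 X9.13 Y0.67
G1 X18.21 Y0.95
G1 X24.98 Y7.00
G1 X26.28 Y15.99
; layer 6
G0 Z13.23
G0 X26.28 Y15.99
G1 X21.49 Y23.71
G1 X12.87 Y26.55
G1 X4.43 Y23.18
G1 X0.14 Y15.18
G1 X1.99 Y6.28
G1 X9.13 Y0.67
G1 X18.21 Y0.95
G1 X24.98 Y7.00
G1 X26.28 Y15.99
; layer 7
G0 Z15.44
G0 X26.28 Y15.99
G1 X21.49 Y23.71
G1 X12.87 Y26.55
G1 X4.43 Y23.18
G1 X0.14 Y15.18
G1 X1.99 Y6.28
G1 X9.13 Y0.67
G1 X18.21 Y0.95
G1 X24.98 Y7.00
G1 X26.28 Y15.99
; layer 8
G0 Z17.64
G0 X26.28 Y15.99
G1 X21.49 Y23.71
G1 X12.87 Y26.55
G1 X4.43 Y23.18
G1 X0.14 Y15.18
G1 X1.99 Y6.28
G1 X9.13 Y0.67
G1 X18.21 Y0.95
G1 X24.98 Y7.00
G1 X26.28 Y15.99
M2 ; end

The solid is a regular 9-sided prism (a cylinder approximated with 9 flat sides), circumscribed radius ≈ 13.3 mm, height ≈ 17.6 mm. Slicing at Δz = 2.21 mm — 8 equal slices spanning the solid's height, so layer i sits at z = i·h/8 — gives 8 non-empty perimeters. Each is a 9-segment closed polygon; G0 lifts to the layer z and rapids to the start vertex, then G1 traces the edges.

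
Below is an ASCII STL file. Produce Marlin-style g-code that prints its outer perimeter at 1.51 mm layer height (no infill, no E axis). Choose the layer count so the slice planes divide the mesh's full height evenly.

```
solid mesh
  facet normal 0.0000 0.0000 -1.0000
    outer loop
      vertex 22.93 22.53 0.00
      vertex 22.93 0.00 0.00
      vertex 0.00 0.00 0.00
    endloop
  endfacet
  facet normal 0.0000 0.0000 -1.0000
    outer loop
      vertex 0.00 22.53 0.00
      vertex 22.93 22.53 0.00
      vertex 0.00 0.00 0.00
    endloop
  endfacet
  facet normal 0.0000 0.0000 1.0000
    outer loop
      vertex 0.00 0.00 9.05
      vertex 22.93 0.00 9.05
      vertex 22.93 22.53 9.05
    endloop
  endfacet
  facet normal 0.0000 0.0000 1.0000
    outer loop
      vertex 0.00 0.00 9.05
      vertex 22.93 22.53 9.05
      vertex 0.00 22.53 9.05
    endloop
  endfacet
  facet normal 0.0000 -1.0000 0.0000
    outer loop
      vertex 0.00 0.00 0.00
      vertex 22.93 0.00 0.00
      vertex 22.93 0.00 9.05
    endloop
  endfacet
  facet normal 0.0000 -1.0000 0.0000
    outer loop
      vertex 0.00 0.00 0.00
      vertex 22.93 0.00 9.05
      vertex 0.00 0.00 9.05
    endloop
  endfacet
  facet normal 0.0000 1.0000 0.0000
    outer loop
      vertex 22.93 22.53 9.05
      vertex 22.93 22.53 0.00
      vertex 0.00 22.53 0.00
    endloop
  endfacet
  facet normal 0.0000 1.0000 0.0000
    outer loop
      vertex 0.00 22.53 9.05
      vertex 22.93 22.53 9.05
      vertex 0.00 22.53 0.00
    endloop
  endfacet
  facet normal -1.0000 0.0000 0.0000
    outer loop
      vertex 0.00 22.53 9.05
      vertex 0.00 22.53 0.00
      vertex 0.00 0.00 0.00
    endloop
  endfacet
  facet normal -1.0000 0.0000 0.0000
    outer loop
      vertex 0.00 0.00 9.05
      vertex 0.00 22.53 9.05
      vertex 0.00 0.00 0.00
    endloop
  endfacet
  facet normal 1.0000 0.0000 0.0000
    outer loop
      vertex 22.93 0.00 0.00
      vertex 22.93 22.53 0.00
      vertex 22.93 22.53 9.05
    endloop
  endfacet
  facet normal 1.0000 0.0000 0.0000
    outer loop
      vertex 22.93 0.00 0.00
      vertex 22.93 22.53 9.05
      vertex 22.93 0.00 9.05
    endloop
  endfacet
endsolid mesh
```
; perimeter-only toolpath
G21 ; units = mm
G90 ; absolute positioning
G28 ; home
; layer 1
G0 Z1.51
G0 X0.00 Y0.00
G1 X22.93 Y0.00
G1 X22.93 Y22.53
G1 X0.00 Y22.53
G1 X0.00 Y0.00
; layer 2
G0 Z3.02
G0 X0.00 Y0.00
G1 X22.93 Y0.00
G1 X22.93 Y22.53
G1 X0.00 Y22.53
G1 X0.00 Y0.00
; layer 3
G0 Z4.53
G0 X0.00 Y0.00
G1 X22.93 Y0.00
G1 X22.93 Y22.53
G1 X0.00 Y22.53
G1 X0.00 Y0.00
; layer 4
G0 Z6.03
G0 X0.00 Y0.00
G1 X22.93 Y0.00
G1 X22.93 Y22.53
G1 X0.00 Y22.53
G1 X0.00 Y0.00
; layer 5
G0 Z7.54
G0 X0.00 Y0.00
G1 X22.93 Y0.00
G1 X22.93 Y22.53
G1 X0.00 Y22.53
G1 X0.00 Y0.00
; layer 6
G0 Z9.05
G0 X0.00 Y0.00
G1 X22.93 Y0.00
G1 X22.93 Y22.53
G1 X0.00 Y22.53
G1 X0.00 Y0.00
M2 ; end

The solid is a rectangular box, roughly 22.9 × 22.5 mm footprint and 9.05 mm tall. Slicing at Δz = 1.51 mm — 6 equal slices spanning the solid's height, so layer i sits at z = i·h/6 — gives 6 non-empty perimeters. Each is a 4-segment closed polygon; G0 lifts to the layer z and rapids to the start vertex, then G1 traces the edges.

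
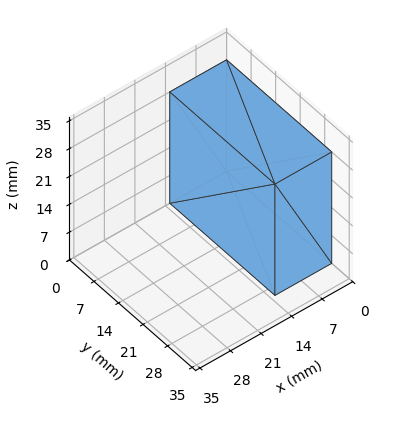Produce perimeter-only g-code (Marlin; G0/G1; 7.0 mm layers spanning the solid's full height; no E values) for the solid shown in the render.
Reading the render: the shape is a rectangular box, roughly 13 × 30 mm footprint and 28 mm tall (dimensions read to the nearest mm from the axis ticks). For the g-code, the solid's height is divided into equal slices at the stated Δz and each level perimeter traced with G1 moves after a G0 lift.

; perimeter-only toolpath
G21 ; units = mm
G90 ; absolute positioning
G28 ; home
; layer 1
G0 Z7.0
G0 X0.0 Y0.0
G1 X13.0 Y0.0
G1 X13.0 Y30.0
G1 X0.0 Y30.0
G1 X0.0 Y0.0
; layer 2
G0 Z14.0
G0 X0.0 Y0.0
G1 X13.0 Y0.0
G1 X13.0 Y30.0
G1 X0.0 Y30.0
G1 X0.0 Y0.0
; layer 3
G0 Z21.0
G0 X0.0 Y0.0
G1 X13.0 Y0.0
G1 X13.0 Y30.0
G1 X0.0 Y30.0
G1 X0.0 Y0.0
; layer 4
G0 Z28.0
G0 X0.0 Y0.0
G1 X13.0 Y0.0
G1 X13.0 Y30.0
G1 X0.0 Y30.0
G1 X0.0 Y0.0
M2 ; end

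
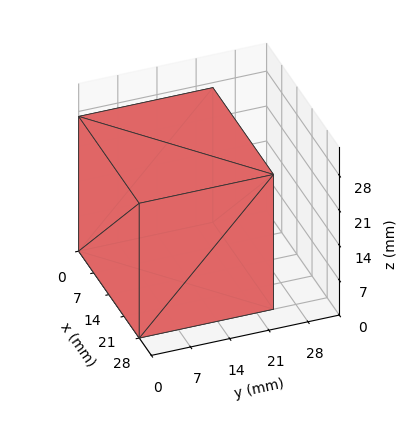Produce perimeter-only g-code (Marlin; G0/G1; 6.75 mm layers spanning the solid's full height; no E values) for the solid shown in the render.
Reading the render: the shape is a rectangular box, roughly 28 × 24 mm footprint and 27 mm tall (dimensions read to the nearest mm from the axis ticks). For the g-code, the solid's height is divided into equal slices at the stated Δz and each level perimeter traced with G1 moves after a G0 lift.

; perimeter-only toolpath
G21 ; units = mm
G90 ; absolute positioning
G28 ; home
; layer 1
G0 Z6.75
G0 X0.00 Y0.00
G1 X28.00 Y0.00
G1 X28.00 Y24.00
G1 X0.00 Y24.00
G1 X0.00 Y0.00
; layer 2
G0 Z13.50
G0 X0.00 Y0.00
G1 X28.00 Y0.00
G1 X28.00 Y24.00
G1 X0.00 Y24.00
G1 X0.00 Y0.00
; layer 3
G0 Z20.25
G0 X0.00 Y0.00
G1 X28.00 Y0.00
G1 X28.00 Y24.00
G1 X0.00 Y24.00
G1 X0.00 Y0.00
; layer 4
G0 Z27.00
G0 X0.00 Y0.00
G1 X28.00 Y0.00
G1 X28.00 Y24.00
G1 X0.00 Y24.00
G1 X0.00 Y0.00
M2 ; end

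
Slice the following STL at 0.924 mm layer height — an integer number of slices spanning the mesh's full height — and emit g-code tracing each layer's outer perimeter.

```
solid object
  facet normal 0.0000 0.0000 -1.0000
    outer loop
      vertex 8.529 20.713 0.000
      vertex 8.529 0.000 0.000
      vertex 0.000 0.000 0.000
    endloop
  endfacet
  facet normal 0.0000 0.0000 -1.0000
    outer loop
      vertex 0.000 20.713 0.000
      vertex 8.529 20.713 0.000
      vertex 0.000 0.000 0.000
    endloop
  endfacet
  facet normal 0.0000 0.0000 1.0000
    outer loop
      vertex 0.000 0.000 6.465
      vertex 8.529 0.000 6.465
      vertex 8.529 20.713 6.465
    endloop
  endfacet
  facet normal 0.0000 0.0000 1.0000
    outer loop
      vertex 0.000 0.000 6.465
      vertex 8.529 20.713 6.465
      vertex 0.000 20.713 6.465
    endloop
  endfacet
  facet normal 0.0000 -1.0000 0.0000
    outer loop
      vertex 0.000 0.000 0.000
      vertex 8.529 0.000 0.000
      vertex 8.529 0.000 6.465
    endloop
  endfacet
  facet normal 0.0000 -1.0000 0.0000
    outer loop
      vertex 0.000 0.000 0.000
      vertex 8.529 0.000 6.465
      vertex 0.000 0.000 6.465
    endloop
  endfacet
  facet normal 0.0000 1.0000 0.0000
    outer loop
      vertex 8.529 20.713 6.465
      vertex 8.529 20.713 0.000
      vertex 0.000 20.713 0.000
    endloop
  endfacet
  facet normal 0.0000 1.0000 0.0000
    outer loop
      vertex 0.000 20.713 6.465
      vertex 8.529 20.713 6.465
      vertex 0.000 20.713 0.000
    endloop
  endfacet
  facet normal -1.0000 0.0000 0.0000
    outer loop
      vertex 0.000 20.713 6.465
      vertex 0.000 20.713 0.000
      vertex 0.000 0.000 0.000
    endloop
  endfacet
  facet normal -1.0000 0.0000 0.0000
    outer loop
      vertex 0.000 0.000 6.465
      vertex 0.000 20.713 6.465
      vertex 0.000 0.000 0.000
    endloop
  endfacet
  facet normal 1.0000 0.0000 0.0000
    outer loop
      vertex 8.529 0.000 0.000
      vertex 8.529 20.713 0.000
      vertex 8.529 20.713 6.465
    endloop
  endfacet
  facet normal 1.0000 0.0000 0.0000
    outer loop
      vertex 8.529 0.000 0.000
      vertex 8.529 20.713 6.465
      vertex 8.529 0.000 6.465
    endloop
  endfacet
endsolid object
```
; perimeter-only toolpath
G21 ; units = mm
G90 ; absolute positioning
G28 ; home
; layer 1
G0 Z0.924
G0 X0.000 Y0.000
G1 X8.529 Y0.000
G1 X8.529 Y20.713
G1 X0.000 Y20.713
G1 X0.000 Y0.000
; layer 2
G0 Z1.847
G0 X0.000 Y0.000
G1 X8.529 Y0.000
G1 X8.529 Y20.713
G1 X0.000 Y20.713
G1 X0.000 Y0.000
; layer 3
G0 Z2.771
G0 X0.000 Y0.000
G1 X8.529 Y0.000
G1 X8.529 Y20.713
G1 X0.000 Y20.713
G1 X0.000 Y0.000
; layer 4
G0 Z3.694
G0 X0.000 Y0.000
G1 X8.529 Y0.000
G1 X8.529 Y20.713
G1 X0.000 Y20.713
G1 X0.000 Y0.000
; layer 5
G0 Z4.618
G0 X0.000 Y0.000
G1 X8.529 Y0.000
G1 X8.529 Y20.713
G1 X0.000 Y20.713
G1 X0.000 Y0.000
; layer 6
G0 Z5.541
G0 X0.000 Y0.000
G1 X8.529 Y0.000
G1 X8.529 Y20.713
G1 X0.000 Y20.713
G1 X0.000 Y0.000
; layer 7
G0 Z6.465
G0 X0.000 Y0.000
G1 X8.529 Y0.000
G1 X8.529 Y20.713
G1 X0.000 Y20.713
G1 X0.000 Y0.000
M2 ; end

The solid is a rectangular box, roughly 8.53 × 20.7 mm footprint and 6.46 mm tall. Slicing at Δz = 0.924 mm — 7 equal slices spanning the solid's height, so layer i sits at z = i·h/7 — gives 7 non-empty perimeters. Each is a 4-segment closed polygon; G0 lifts to the layer z and rapids to the start vertex, then G1 traces the edges.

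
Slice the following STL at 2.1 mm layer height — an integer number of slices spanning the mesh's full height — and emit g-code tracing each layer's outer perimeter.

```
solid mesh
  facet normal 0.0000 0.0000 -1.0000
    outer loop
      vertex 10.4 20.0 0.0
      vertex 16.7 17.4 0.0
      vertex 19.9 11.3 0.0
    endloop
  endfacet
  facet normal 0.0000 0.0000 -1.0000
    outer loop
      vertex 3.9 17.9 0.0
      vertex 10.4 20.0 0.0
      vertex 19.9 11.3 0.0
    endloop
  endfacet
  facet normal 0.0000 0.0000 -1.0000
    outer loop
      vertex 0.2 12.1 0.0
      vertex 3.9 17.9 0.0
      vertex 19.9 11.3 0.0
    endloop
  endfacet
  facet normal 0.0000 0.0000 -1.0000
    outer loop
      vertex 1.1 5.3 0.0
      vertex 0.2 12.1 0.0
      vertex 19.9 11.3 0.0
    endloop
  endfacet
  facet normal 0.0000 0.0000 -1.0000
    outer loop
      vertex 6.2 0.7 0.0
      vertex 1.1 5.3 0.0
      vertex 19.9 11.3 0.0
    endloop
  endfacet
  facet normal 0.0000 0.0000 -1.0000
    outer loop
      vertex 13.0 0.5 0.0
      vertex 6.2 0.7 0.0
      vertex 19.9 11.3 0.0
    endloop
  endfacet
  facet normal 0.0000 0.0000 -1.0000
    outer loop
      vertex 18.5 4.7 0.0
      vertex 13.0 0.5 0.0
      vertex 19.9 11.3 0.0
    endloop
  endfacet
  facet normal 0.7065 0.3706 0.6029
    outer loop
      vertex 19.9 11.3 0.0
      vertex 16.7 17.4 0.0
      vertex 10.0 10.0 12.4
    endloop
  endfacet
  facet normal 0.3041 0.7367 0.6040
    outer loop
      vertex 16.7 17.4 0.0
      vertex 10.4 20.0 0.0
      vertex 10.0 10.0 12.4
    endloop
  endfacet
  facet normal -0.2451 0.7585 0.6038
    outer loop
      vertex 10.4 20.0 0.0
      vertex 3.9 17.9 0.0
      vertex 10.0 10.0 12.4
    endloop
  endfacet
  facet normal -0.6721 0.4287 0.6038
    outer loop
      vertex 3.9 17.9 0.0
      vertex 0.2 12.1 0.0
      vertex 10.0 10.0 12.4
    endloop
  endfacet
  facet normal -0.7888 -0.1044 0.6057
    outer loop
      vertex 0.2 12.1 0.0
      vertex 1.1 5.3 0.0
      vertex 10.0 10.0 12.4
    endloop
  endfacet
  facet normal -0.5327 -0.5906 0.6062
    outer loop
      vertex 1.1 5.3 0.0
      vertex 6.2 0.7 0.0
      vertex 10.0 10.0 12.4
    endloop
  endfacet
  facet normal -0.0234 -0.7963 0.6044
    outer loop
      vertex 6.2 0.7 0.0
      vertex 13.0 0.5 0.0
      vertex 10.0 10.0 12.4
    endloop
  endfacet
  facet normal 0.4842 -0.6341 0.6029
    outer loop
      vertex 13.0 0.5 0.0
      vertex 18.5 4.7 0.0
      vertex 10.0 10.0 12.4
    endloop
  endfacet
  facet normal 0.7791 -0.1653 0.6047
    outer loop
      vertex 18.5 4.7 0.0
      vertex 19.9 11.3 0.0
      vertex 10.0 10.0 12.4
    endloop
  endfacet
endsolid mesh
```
; perimeter-only toolpath
G21 ; units = mm
G90 ; absolute positioning
G28 ; home
; layer 1
G0 Z2.1
G0 X18.2 Y11.1
G1 X15.6 Y16.2
G1 X10.3 Y18.3
G1 X4.9 Y16.6
G1 X1.8 Y11.8
G1 X2.6 Y6.1
G1 X6.8 Y2.3
G1 X12.5 Y2.1
G1 X17.1 Y5.6
G1 X18.2 Y11.1
; layer 2
G0 Z4.1
G0 X16.6 Y10.9
G1 X14.5 Y14.9
G1 X10.3 Y16.7
G1 X5.9 Y15.3
G1 X3.5 Y11.4
G1 X4.1 Y6.9
G1 X7.5 Y3.8
G1 X12.0 Y3.7
G1 X15.7 Y6.5
G1 X16.6 Y10.9
; layer 3
G0 Z6.2
G0 X14.9 Y10.7
G1 X13.3 Y13.7
G1 X10.2 Y15.0
G1 X7.0 Y13.9
G1 X5.1 Y11.0
G1 X5.6 Y7.7
G1 X8.1 Y5.4
G1 X11.5 Y5.3
G1 X14.2 Y7.4
G1 X14.9 Y10.7
; layer 4
G0 Z8.3
G0 X13.3 Y10.4
G1 X12.2 Y12.5
G1 X10.1 Y13.3
G1 X8.0 Y12.6
G1 X6.7 Y10.7
G1 X7.0 Y8.4
G1 X8.7 Y6.9
G1 X11.0 Y6.8
G1 X12.8 Y8.2
G1 X13.3 Y10.4
; layer 5
G0 Z10.3
G0 X11.6 Y10.2
G1 X11.1 Y11.2
G1 X10.1 Y11.7
G1 X9.0 Y11.3
G1 X8.4 Y10.3
G1 X8.5 Y9.2
G1 X9.4 Y8.5
G1 X10.5 Y8.4
G1 X11.4 Y9.1
G1 X11.6 Y10.2
M2 ; end

The solid is a regular 9-sided pyramid, base circumscribed radius ≈ 10 mm, apex at z ≈ 12.4 mm. Slicing at Δz = 2.1 mm — 6 equal slices spanning the solid's height, so layer i sits at z = i·h/6 — gives 5 non-empty perimeters. Each is a 9-segment closed polygon; G0 lifts to the layer z and rapids to the start vertex, then G1 traces the edges. The cross-section shrinks linearly with z (the slice at the apex is degenerate and omitted).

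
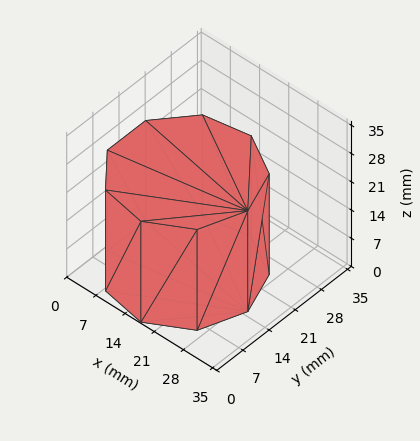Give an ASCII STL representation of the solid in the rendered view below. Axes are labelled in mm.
Reading the render: the shape is a regular 9-sided prism (a cylinder approximated with 9 flat sides), circumscribed radius ≈ 15 mm, height ≈ 25 mm (dimensions read to the nearest mm from the axis ticks). For the STL, each face is triangulated and given an outward normal.

solid part
  facet normal 0.0000 0.0000 -1.0000
    outer loop
      vertex 17.60 29.77 0.00
      vertex 26.49 24.64 0.00
      vertex 30.00 15.00 0.00
    endloop
  endfacet
  facet normal 0.0000 0.0000 -1.0000
    outer loop
      vertex 7.50 27.99 0.00
      vertex 17.60 29.77 0.00
      vertex 30.00 15.00 0.00
    endloop
  endfacet
  facet normal 0.0000 0.0000 -1.0000
    outer loop
      vertex 0.90 20.13 0.00
      vertex 7.50 27.99 0.00
      vertex 30.00 15.00 0.00
    endloop
  endfacet
  facet normal 0.0000 0.0000 -1.0000
    outer loop
      vertex 0.90 9.87 0.00
      vertex 0.90 20.13 0.00
      vertex 30.00 15.00 0.00
    endloop
  endfacet
  facet normal 0.0000 0.0000 -1.0000
    outer loop
      vertex 7.50 2.01 0.00
      vertex 0.90 9.87 0.00
      vertex 30.00 15.00 0.00
    endloop
  endfacet
  facet normal 0.0000 0.0000 -1.0000
    outer loop
      vertex 17.60 0.23 0.00
      vertex 7.50 2.01 0.00
      vertex 30.00 15.00 0.00
    endloop
  endfacet
  facet normal 0.0000 0.0000 -1.0000
    outer loop
      vertex 26.49 5.36 0.00
      vertex 17.60 0.23 0.00
      vertex 30.00 15.00 0.00
    endloop
  endfacet
  facet normal 0.0000 0.0000 1.0000
    outer loop
      vertex 30.00 15.00 25.00
      vertex 26.49 24.64 25.00
      vertex 17.60 29.77 25.00
    endloop
  endfacet
  facet normal 0.0000 0.0000 1.0000
    outer loop
      vertex 30.00 15.00 25.00
      vertex 17.60 29.77 25.00
      vertex 7.50 27.99 25.00
    endloop
  endfacet
  facet normal 0.0000 0.0000 1.0000
    outer loop
      vertex 30.00 15.00 25.00
      vertex 7.50 27.99 25.00
      vertex 0.90 20.13 25.00
    endloop
  endfacet
  facet normal 0.0000 0.0000 1.0000
    outer loop
      vertex 30.00 15.00 25.00
      vertex 0.90 20.13 25.00
      vertex 0.90 9.87 25.00
    endloop
  endfacet
  facet normal 0.0000 0.0000 1.0000
    outer loop
      vertex 30.00 15.00 25.00
      vertex 0.90 9.87 25.00
      vertex 7.50 2.01 25.00
    endloop
  endfacet
  facet normal 0.0000 0.0000 1.0000
    outer loop
      vertex 30.00 15.00 25.00
      vertex 7.50 2.01 25.00
      vertex 17.60 0.23 25.00
    endloop
  endfacet
  facet normal 0.0000 0.0000 1.0000
    outer loop
      vertex 30.00 15.00 25.00
      vertex 17.60 0.23 25.00
      vertex 26.49 5.36 25.00
    endloop
  endfacet
  facet normal 0.9397 0.3421 0.0000
    outer loop
      vertex 30.00 15.00 0.00
      vertex 26.49 24.64 0.00
      vertex 26.49 24.64 25.00
    endloop
  endfacet
  facet normal 0.9397 0.3421 0.0000
    outer loop
      vertex 30.00 15.00 0.00
      vertex 26.49 24.64 25.00
      vertex 30.00 15.00 25.00
    endloop
  endfacet
  facet normal 0.4998 0.8661 0.0000
    outer loop
      vertex 26.49 24.64 0.00
      vertex 17.60 29.77 0.00
      vertex 17.60 29.77 25.00
    endloop
  endfacet
  facet normal 0.4998 0.8661 0.0000
    outer loop
      vertex 26.49 24.64 0.00
      vertex 17.60 29.77 25.00
      vertex 26.49 24.64 25.00
    endloop
  endfacet
  facet normal -0.1736 0.9848 0.0000
    outer loop
      vertex 17.60 29.77 0.00
      vertex 7.50 27.99 0.00
      vertex 7.50 27.99 25.00
    endloop
  endfacet
  facet normal -0.1736 0.9848 0.0000
    outer loop
      vertex 17.60 29.77 0.00
      vertex 7.50 27.99 25.00
      vertex 17.60 29.77 25.00
    endloop
  endfacet
  facet normal -0.7658 0.6431 0.0000
    outer loop
      vertex 7.50 27.99 0.00
      vertex 0.90 20.13 0.00
      vertex 0.90 20.13 25.00
    endloop
  endfacet
  facet normal -0.7658 0.6431 0.0000
    outer loop
      vertex 7.50 27.99 0.00
      vertex 0.90 20.13 25.00
      vertex 7.50 27.99 25.00
    endloop
  endfacet
  facet normal -1.0000 0.0000 0.0000
    outer loop
      vertex 0.90 20.13 0.00
      vertex 0.90 9.87 0.00
      vertex 0.90 9.87 25.00
    endloop
  endfacet
  facet normal -1.0000 0.0000 0.0000
    outer loop
      vertex 0.90 20.13 0.00
      vertex 0.90 9.87 25.00
      vertex 0.90 20.13 25.00
    endloop
  endfacet
  facet normal -0.7658 -0.6431 0.0000
    outer loop
      vertex 0.90 9.87 0.00
      vertex 7.50 2.01 0.00
      vertex 7.50 2.01 25.00
    endloop
  endfacet
  facet normal -0.7658 -0.6431 0.0000
    outer loop
      vertex 0.90 9.87 0.00
      vertex 7.50 2.01 25.00
      vertex 0.90 9.87 25.00
    endloop
  endfacet
  facet normal -0.1736 -0.9848 0.0000
    outer loop
      vertex 7.50 2.01 0.00
      vertex 17.60 0.23 0.00
      vertex 17.60 0.23 25.00
    endloop
  endfacet
  facet normal -0.1736 -0.9848 0.0000
    outer loop
      vertex 7.50 2.01 0.00
      vertex 17.60 0.23 25.00
      vertex 7.50 2.01 25.00
    endloop
  endfacet
  facet normal 0.4998 -0.8661 0.0000
    outer loop
      vertex 17.60 0.23 0.00
      vertex 26.49 5.36 0.00
      vertex 26.49 5.36 25.00
    endloop
  endfacet
  facet normal 0.4998 -0.8661 0.0000
    outer loop
      vertex 17.60 0.23 0.00
      vertex 26.49 5.36 25.00
      vertex 17.60 0.23 25.00
    endloop
  endfacet
  facet normal 0.9397 -0.3421 0.0000
    outer loop
      vertex 26.49 5.36 0.00
      vertex 30.00 15.00 0.00
      vertex 30.00 15.00 25.00
    endloop
  endfacet
  facet normal 0.9397 -0.3421 0.0000
    outer loop
      vertex 26.49 5.36 0.00
      vertex 30.00 15.00 25.00
      vertex 26.49 5.36 25.00
    endloop
  endfacet
endsolid part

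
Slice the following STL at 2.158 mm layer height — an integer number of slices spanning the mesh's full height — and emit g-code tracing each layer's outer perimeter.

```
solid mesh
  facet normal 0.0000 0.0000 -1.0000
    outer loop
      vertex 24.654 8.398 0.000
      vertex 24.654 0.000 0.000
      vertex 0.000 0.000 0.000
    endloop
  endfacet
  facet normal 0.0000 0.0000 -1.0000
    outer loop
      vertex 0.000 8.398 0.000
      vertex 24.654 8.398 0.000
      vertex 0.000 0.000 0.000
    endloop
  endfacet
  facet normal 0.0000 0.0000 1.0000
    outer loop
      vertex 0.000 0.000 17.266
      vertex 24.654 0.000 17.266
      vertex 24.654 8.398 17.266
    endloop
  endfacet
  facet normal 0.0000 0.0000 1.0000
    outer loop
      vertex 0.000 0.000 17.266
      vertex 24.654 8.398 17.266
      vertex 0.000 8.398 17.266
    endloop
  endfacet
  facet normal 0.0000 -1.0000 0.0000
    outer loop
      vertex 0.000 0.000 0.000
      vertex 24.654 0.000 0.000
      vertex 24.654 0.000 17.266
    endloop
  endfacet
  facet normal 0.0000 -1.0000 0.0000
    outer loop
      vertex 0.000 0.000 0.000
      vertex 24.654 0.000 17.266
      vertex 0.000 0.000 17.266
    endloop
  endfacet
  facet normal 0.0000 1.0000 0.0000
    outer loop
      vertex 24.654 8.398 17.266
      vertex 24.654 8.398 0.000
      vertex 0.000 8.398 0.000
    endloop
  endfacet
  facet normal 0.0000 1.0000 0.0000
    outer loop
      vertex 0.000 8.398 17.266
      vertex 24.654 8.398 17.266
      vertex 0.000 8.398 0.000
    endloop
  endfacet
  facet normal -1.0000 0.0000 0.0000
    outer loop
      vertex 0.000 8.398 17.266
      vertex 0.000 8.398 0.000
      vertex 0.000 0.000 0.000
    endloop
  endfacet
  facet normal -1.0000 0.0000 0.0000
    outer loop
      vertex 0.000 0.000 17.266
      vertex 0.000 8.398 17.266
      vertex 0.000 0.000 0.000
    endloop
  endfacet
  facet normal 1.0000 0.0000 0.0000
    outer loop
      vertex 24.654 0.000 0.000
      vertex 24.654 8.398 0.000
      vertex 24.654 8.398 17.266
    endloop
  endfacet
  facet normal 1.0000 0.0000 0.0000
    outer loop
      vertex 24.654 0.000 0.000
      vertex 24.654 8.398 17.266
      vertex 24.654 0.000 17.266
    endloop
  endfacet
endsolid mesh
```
; perimeter-only toolpath
G21 ; units = mm
G90 ; absolute positioning
G28 ; home
; layer 1
G0 Z2.158
G0 X0.000 Y0.000
G1 X24.654 Y0.000
G1 X24.654 Y8.398
G1 X0.000 Y8.398
G1 X0.000 Y0.000
; layer 2
G0 Z4.316
G0 X0.000 Y0.000
G1 X24.654 Y0.000
G1 X24.654 Y8.398
G1 X0.000 Y8.398
G1 X0.000 Y0.000
; layer 3
G0 Z6.475
G0 X0.000 Y0.000
G1 X24.654 Y0.000
G1 X24.654 Y8.398
G1 X0.000 Y8.398
G1 X0.000 Y0.000
; layer 4
G0 Z8.633
G0 X0.000 Y0.000
G1 X24.654 Y0.000
G1 X24.654 Y8.398
G1 X0.000 Y8.398
G1 X0.000 Y0.000
; layer 5
G0 Z10.791
G0 X0.000 Y0.000
G1 X24.654 Y0.000
G1 X24.654 Y8.398
G1 X0.000 Y8.398
G1 X0.000 Y0.000
; layer 6
G0 Z12.949
G0 X0.000 Y0.000
G1 X24.654 Y0.000
G1 X24.654 Y8.398
G1 X0.000 Y8.398
G1 X0.000 Y0.000
; layer 7
G0 Z15.108
G0 X0.000 Y0.000
G1 X24.654 Y0.000
G1 X24.654 Y8.398
G1 X0.000 Y8.398
G1 X0.000 Y0.000
; layer 8
G0 Z17.266
G0 X0.000 Y0.000
G1 X24.654 Y0.000
G1 X24.654 Y8.398
G1 X0.000 Y8.398
G1 X0.000 Y0.000
M2 ; end

The solid is a rectangular box, roughly 24.7 × 8.4 mm footprint and 17.3 mm tall. Slicing at Δz = 2.158 mm — 8 equal slices spanning the solid's height, so layer i sits at z = i·h/8 — gives 8 non-empty perimeters. Each is a 4-segment closed polygon; G0 lifts to the layer z and rapids to the start vertex, then G1 traces the edges.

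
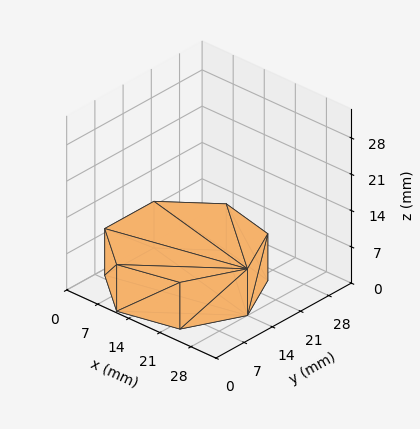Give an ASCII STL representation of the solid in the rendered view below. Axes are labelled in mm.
Reading the render: the shape is a regular 7-sided prism (a cylinder approximated with 7 flat sides), circumscribed radius ≈ 14 mm, height ≈ 9 mm (dimensions read to the nearest mm from the axis ticks). For the STL, each face is triangulated and given an outward normal.

solid part
  facet normal 0.0000 0.0000 -1.0000
    outer loop
      vertex 10.9 27.6 0.0
      vertex 22.7 24.9 0.0
      vertex 28.0 14.0 0.0
    endloop
  endfacet
  facet normal 0.0000 0.0000 -1.0000
    outer loop
      vertex 1.4 20.1 0.0
      vertex 10.9 27.6 0.0
      vertex 28.0 14.0 0.0
    endloop
  endfacet
  facet normal 0.0000 0.0000 -1.0000
    outer loop
      vertex 1.4 7.9 0.0
      vertex 1.4 20.1 0.0
      vertex 28.0 14.0 0.0
    endloop
  endfacet
  facet normal 0.0000 0.0000 -1.0000
    outer loop
      vertex 10.9 0.4 0.0
      vertex 1.4 7.9 0.0
      vertex 28.0 14.0 0.0
    endloop
  endfacet
  facet normal 0.0000 0.0000 -1.0000
    outer loop
      vertex 22.7 3.1 0.0
      vertex 10.9 0.4 0.0
      vertex 28.0 14.0 0.0
    endloop
  endfacet
  facet normal 0.0000 0.0000 1.0000
    outer loop
      vertex 28.0 14.0 9.0
      vertex 22.7 24.9 9.0
      vertex 10.9 27.6 9.0
    endloop
  endfacet
  facet normal 0.0000 0.0000 1.0000
    outer loop
      vertex 28.0 14.0 9.0
      vertex 10.9 27.6 9.0
      vertex 1.4 20.1 9.0
    endloop
  endfacet
  facet normal 0.0000 0.0000 1.0000
    outer loop
      vertex 28.0 14.0 9.0
      vertex 1.4 20.1 9.0
      vertex 1.4 7.9 9.0
    endloop
  endfacet
  facet normal 0.0000 0.0000 1.0000
    outer loop
      vertex 28.0 14.0 9.0
      vertex 1.4 7.9 9.0
      vertex 10.9 0.4 9.0
    endloop
  endfacet
  facet normal 0.0000 0.0000 1.0000
    outer loop
      vertex 28.0 14.0 9.0
      vertex 10.9 0.4 9.0
      vertex 22.7 3.1 9.0
    endloop
  endfacet
  facet normal 0.8993 0.4373 0.0000
    outer loop
      vertex 28.0 14.0 0.0
      vertex 22.7 24.9 0.0
      vertex 22.7 24.9 9.0
    endloop
  endfacet
  facet normal 0.8993 0.4373 0.0000
    outer loop
      vertex 28.0 14.0 0.0
      vertex 22.7 24.9 9.0
      vertex 28.0 14.0 9.0
    endloop
  endfacet
  facet normal 0.2230 0.9748 0.0000
    outer loop
      vertex 22.7 24.9 0.0
      vertex 10.9 27.6 0.0
      vertex 10.9 27.6 9.0
    endloop
  endfacet
  facet normal 0.2230 0.9748 0.0000
    outer loop
      vertex 22.7 24.9 0.0
      vertex 10.9 27.6 9.0
      vertex 22.7 24.9 9.0
    endloop
  endfacet
  facet normal -0.6196 0.7849 0.0000
    outer loop
      vertex 10.9 27.6 0.0
      vertex 1.4 20.1 0.0
      vertex 1.4 20.1 9.0
    endloop
  endfacet
  facet normal -0.6196 0.7849 0.0000
    outer loop
      vertex 10.9 27.6 0.0
      vertex 1.4 20.1 9.0
      vertex 10.9 27.6 9.0
    endloop
  endfacet
  facet normal -1.0000 0.0000 0.0000
    outer loop
      vertex 1.4 20.1 0.0
      vertex 1.4 7.9 0.0
      vertex 1.4 7.9 9.0
    endloop
  endfacet
  facet normal -1.0000 0.0000 0.0000
    outer loop
      vertex 1.4 20.1 0.0
      vertex 1.4 7.9 9.0
      vertex 1.4 20.1 9.0
    endloop
  endfacet
  facet normal -0.6196 -0.7849 0.0000
    outer loop
      vertex 1.4 7.9 0.0
      vertex 10.9 0.4 0.0
      vertex 10.9 0.4 9.0
    endloop
  endfacet
  facet normal -0.6196 -0.7849 0.0000
    outer loop
      vertex 1.4 7.9 0.0
      vertex 10.9 0.4 9.0
      vertex 1.4 7.9 9.0
    endloop
  endfacet
  facet normal 0.2230 -0.9748 0.0000
    outer loop
      vertex 10.9 0.4 0.0
      vertex 22.7 3.1 0.0
      vertex 22.7 3.1 9.0
    endloop
  endfacet
  facet normal 0.2230 -0.9748 0.0000
    outer loop
      vertex 10.9 0.4 0.0
      vertex 22.7 3.1 9.0
      vertex 10.9 0.4 9.0
    endloop
  endfacet
  facet normal 0.8993 -0.4373 0.0000
    outer loop
      vertex 22.7 3.1 0.0
      vertex 28.0 14.0 0.0
      vertex 28.0 14.0 9.0
    endloop
  endfacet
  facet normal 0.8993 -0.4373 0.0000
    outer loop
      vertex 22.7 3.1 0.0
      vertex 28.0 14.0 9.0
      vertex 22.7 3.1 9.0
    endloop
  endfacet
endsolid part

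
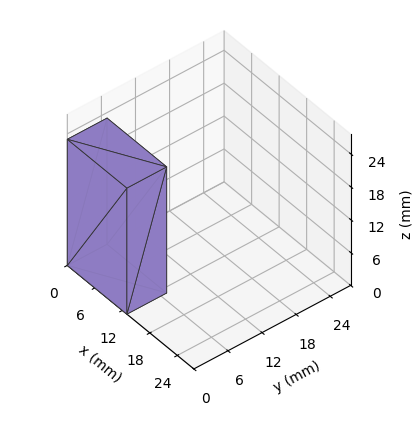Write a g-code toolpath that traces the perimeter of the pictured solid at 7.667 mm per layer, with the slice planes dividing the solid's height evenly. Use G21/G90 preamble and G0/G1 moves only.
Reading the render: the shape is a rectangular box, roughly 13 × 7 mm footprint and 23 mm tall (dimensions read to the nearest mm from the axis ticks). For the g-code, the solid's height is divided into equal slices at the stated Δz and each level perimeter traced with G1 moves after a G0 lift.

; perimeter-only toolpath
G21 ; units = mm
G90 ; absolute positioning
G28 ; home
; layer 1
G0 Z7.667
G0 X0.000 Y0.000
G1 X13.000 Y0.000
G1 X13.000 Y7.000
G1 X0.000 Y7.000
G1 X0.000 Y0.000
; layer 2
G0 Z15.333
G0 X0.000 Y0.000
G1 X13.000 Y0.000
G1 X13.000 Y7.000
G1 X0.000 Y7.000
G1 X0.000 Y0.000
; layer 3
G0 Z23.000
G0 X0.000 Y0.000
G1 X13.000 Y0.000
G1 X13.000 Y7.000
G1 X0.000 Y7.000
G1 X0.000 Y0.000
M2 ; end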